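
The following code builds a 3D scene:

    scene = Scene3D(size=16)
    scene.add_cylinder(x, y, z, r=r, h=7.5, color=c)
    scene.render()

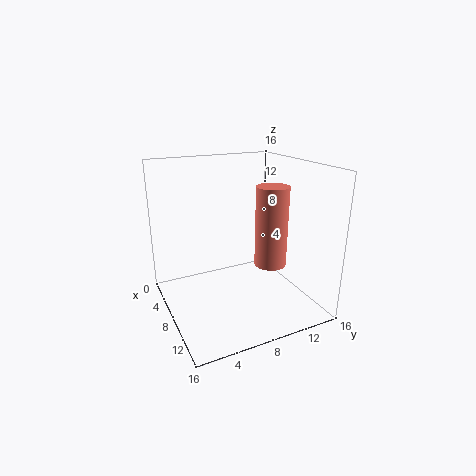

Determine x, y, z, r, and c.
x = 14; y = 8.5; z = 7.5; r = 1.5; c = 'salmon'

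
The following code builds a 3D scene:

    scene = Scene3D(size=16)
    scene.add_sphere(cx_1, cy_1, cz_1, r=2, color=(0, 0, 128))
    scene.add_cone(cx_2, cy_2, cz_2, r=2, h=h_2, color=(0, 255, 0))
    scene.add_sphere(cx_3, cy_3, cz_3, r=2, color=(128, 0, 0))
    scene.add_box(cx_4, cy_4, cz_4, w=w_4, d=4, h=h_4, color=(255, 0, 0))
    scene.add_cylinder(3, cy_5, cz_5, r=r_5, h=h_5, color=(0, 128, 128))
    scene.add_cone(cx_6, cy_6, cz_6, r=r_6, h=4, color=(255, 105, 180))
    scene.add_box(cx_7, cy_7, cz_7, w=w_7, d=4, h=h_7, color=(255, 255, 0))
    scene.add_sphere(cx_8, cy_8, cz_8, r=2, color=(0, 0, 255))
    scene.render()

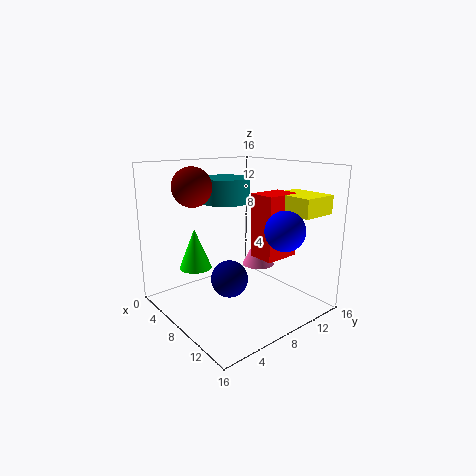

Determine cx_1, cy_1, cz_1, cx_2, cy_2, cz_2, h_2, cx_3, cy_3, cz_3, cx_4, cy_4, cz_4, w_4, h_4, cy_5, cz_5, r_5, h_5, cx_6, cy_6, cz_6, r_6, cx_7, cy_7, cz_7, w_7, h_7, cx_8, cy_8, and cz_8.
cx_1 = 9, cy_1 = 6, cz_1 = 4, cx_2 = 2, cy_2 = 6, cz_2 = 3, h_2 = 5, cx_3 = 7, cy_3 = 3, cz_3 = 14, cx_4 = 9, cy_4 = 9, cz_4 = 6, w_4 = 3, h_4 = 7, cy_5 = 10, cz_5 = 11, r_5 = 3, h_5 = 3, cx_6 = 6, cy_6 = 13, cz_6 = 3, r_6 = 2, cx_7 = 10, cy_7 = 11, cz_7 = 11, w_7 = 5, h_7 = 2, cx_8 = 14, cy_8 = 9, cz_8 = 10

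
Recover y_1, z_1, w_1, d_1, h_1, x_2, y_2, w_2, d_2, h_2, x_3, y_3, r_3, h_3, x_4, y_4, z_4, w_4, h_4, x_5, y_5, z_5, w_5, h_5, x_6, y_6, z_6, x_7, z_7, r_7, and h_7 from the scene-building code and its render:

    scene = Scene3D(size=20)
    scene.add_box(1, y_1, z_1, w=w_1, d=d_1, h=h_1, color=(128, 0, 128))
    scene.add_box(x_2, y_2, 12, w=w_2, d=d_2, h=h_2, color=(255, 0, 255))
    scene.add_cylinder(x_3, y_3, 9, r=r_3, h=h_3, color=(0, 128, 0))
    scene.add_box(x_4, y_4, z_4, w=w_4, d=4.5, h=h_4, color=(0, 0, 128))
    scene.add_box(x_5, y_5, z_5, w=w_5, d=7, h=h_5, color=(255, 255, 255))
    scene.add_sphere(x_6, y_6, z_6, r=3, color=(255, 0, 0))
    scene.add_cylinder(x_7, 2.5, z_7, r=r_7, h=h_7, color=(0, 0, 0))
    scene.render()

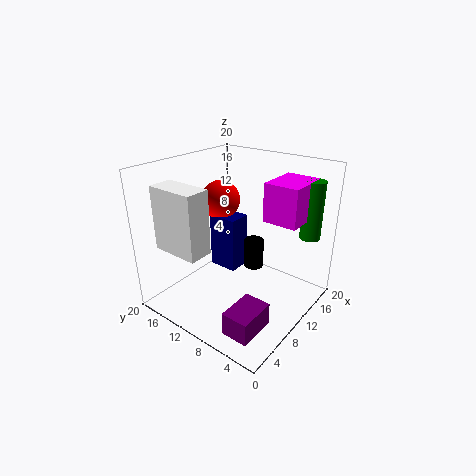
y_1 = 2
z_1 = 2
w_1 = 5
d_1 = 3.5
h_1 = 3
x_2 = 13
y_2 = 3
w_2 = 6.5
d_2 = 5
h_2 = 5.5
x_3 = 18
y_3 = 3
r_3 = 1.5
h_3 = 8.5
x_4 = 12
y_4 = 12.5
z_4 = 2.5
w_4 = 3.5
h_4 = 8.5
x_5 = 3
y_5 = 12
z_5 = 8.5
w_5 = 3.5
h_5 = 9
x_6 = 14
y_6 = 16.5
z_6 = 13
x_7 = 3
z_7 = 12
r_7 = 1
h_7 = 3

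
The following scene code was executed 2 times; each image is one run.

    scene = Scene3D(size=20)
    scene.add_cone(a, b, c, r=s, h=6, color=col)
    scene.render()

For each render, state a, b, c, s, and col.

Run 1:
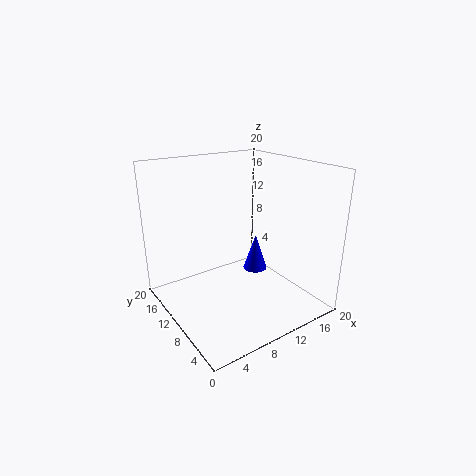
a = 17, b = 15, c = 1, s = 2, col = 'blue'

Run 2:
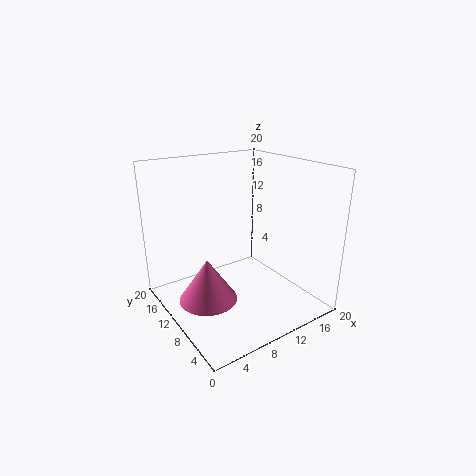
a = 5, b = 10, c = 2, s = 4, col = 'hotpink'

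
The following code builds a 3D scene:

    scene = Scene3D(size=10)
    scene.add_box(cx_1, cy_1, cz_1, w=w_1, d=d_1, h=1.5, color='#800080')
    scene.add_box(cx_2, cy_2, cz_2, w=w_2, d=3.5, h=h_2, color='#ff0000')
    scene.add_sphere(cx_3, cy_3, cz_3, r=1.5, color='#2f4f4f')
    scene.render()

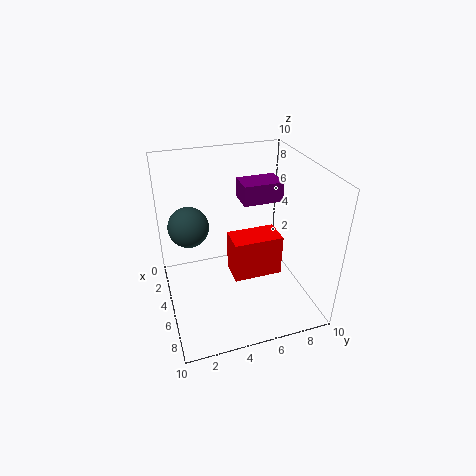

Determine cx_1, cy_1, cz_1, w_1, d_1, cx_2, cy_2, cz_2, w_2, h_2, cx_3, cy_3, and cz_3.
cx_1 = 1.5; cy_1 = 6; cz_1 = 6.5; w_1 = 2; d_1 = 3; cx_2 = 4; cy_2 = 4.5; cz_2 = 2; w_2 = 2; h_2 = 3; cx_3 = 2.5; cy_3 = 2; cz_3 = 5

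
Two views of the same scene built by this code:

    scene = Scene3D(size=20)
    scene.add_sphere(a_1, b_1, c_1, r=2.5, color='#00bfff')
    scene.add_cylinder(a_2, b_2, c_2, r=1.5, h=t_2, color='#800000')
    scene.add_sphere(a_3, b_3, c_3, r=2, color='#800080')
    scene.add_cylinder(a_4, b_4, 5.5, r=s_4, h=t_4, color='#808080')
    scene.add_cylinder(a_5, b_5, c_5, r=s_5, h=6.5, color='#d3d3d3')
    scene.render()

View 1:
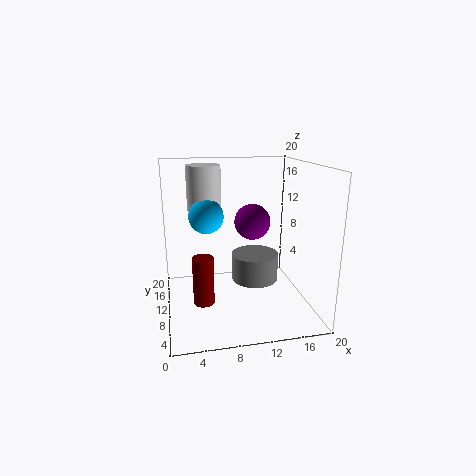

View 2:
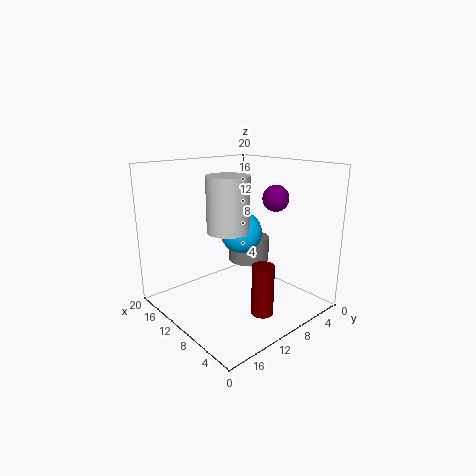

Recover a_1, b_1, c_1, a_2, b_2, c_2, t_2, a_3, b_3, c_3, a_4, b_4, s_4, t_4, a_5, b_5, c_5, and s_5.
a_1 = 6
b_1 = 13
c_1 = 12.5
a_2 = 5
b_2 = 10
c_2 = 0.5
t_2 = 7
a_3 = 10
b_3 = 2.5
c_3 = 14.5
a_4 = 11.5
b_4 = 6.5
s_4 = 3
t_4 = 3.5
a_5 = 6
b_5 = 15
c_5 = 13
s_5 = 2.5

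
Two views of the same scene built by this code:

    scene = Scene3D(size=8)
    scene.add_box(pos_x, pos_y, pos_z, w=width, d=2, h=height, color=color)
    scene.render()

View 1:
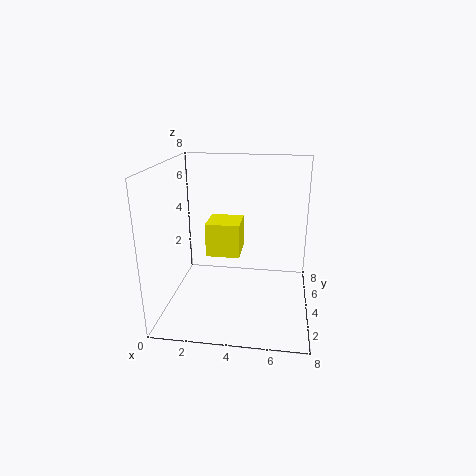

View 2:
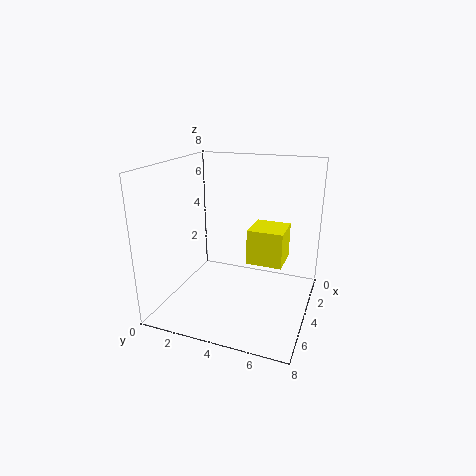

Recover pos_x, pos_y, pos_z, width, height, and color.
pos_x = 2
pos_y = 4.5
pos_z = 2.5
width = 2
height = 2
color = 'yellow'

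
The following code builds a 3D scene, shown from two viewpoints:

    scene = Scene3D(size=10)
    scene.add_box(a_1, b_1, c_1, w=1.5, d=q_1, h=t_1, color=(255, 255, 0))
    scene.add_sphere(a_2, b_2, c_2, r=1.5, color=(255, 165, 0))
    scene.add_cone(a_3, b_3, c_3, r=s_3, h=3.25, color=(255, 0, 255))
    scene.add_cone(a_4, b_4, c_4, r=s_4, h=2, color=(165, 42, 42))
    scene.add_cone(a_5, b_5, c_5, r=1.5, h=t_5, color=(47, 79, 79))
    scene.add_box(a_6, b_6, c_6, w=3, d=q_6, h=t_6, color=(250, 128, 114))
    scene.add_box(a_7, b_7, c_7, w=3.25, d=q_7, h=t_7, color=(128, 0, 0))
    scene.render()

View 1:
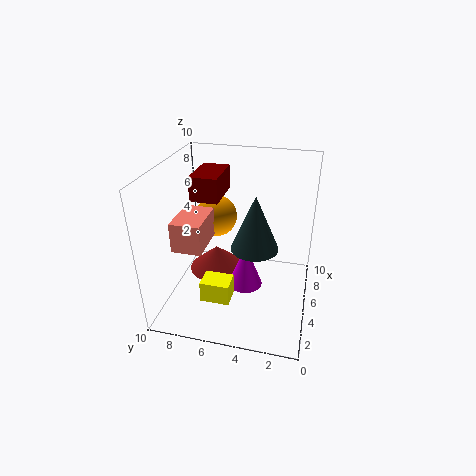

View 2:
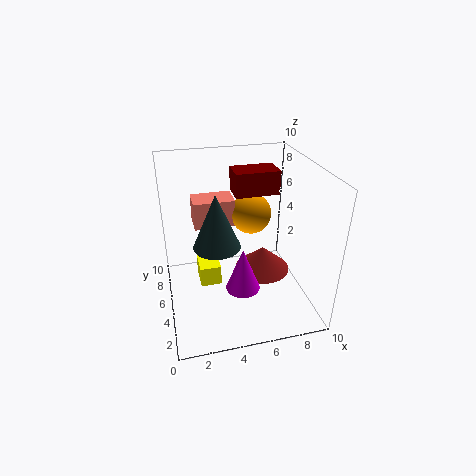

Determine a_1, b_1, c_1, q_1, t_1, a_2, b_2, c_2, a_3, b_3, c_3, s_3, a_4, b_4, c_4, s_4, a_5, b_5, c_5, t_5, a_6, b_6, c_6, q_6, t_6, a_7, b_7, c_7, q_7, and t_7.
a_1 = 2.25
b_1 = 5
c_1 = 1.25
q_1 = 2
t_1 = 1.5
a_2 = 6.5
b_2 = 7
c_2 = 5.75
a_3 = 5.25
b_3 = 4.5
c_3 = 1
s_3 = 1.25
a_4 = 7.75
b_4 = 7.5
c_4 = 0.25
s_4 = 2.25
a_5 = 3.25
b_5 = 3.5
c_5 = 5.5
t_5 = 3.5
a_6 = 2.25
b_6 = 6.75
c_6 = 5
q_6 = 2
t_6 = 2
a_7 = 5.25
b_7 = 6.5
c_7 = 7.25
q_7 = 2
t_7 = 1.75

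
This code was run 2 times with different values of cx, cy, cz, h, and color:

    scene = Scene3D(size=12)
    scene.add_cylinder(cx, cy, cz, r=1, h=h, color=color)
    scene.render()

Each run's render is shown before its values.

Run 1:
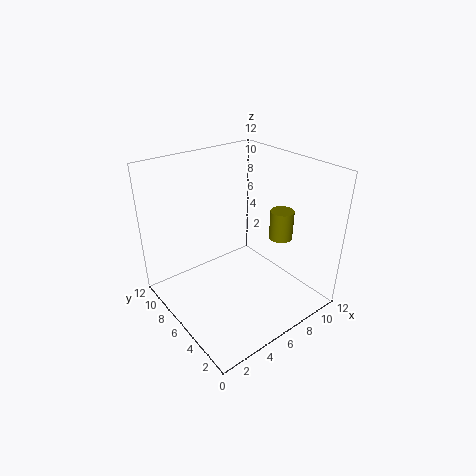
cx = 9.5
cy = 4.5
cz = 5.5
h = 2.5
color = 'olive'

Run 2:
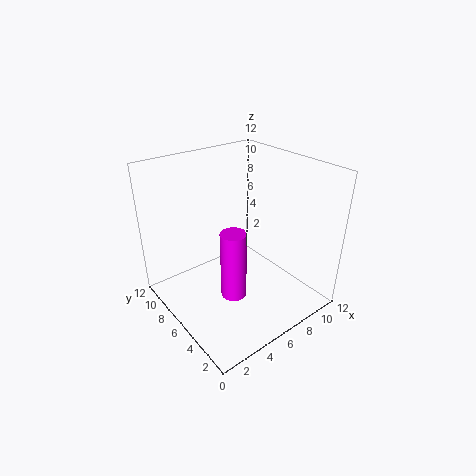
cx = 4
cy = 4
cz = 2.5
h = 5.5
color = 'magenta'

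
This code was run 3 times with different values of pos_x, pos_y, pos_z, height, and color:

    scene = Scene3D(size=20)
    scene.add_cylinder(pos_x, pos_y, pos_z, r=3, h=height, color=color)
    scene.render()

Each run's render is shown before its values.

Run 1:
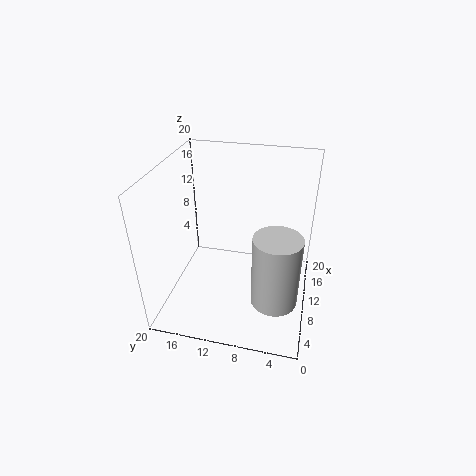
pos_x = 5; pos_y = 4; pos_z = 4.5; height = 9.5; color = 'lightgray'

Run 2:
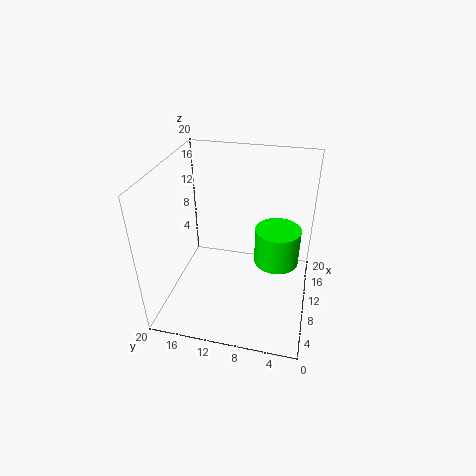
pos_x = 9.5; pos_y = 4.5; pos_z = 7.5; height = 5; color = 'lime'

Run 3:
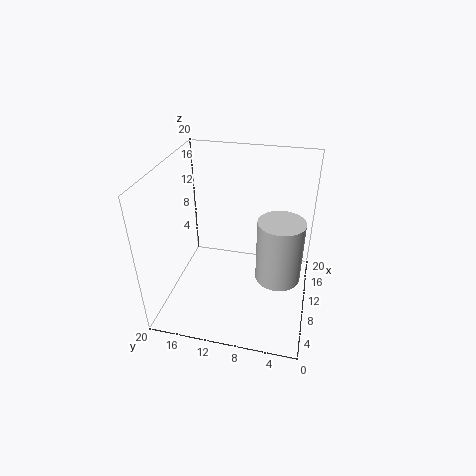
pos_x = 8; pos_y = 4; pos_z = 6; height = 8.5; color = 'lightgray'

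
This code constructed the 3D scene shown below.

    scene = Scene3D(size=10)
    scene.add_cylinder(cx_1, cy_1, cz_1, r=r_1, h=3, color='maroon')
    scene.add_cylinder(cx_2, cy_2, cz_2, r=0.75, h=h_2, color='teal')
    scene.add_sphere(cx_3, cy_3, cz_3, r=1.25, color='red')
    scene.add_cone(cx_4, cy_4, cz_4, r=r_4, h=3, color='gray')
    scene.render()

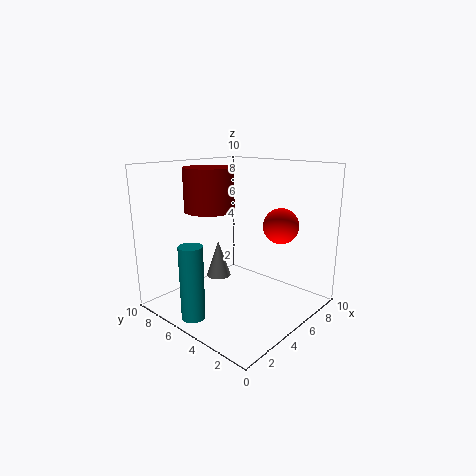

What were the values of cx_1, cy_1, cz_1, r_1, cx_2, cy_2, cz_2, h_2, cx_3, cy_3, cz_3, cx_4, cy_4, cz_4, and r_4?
cx_1 = 4.25, cy_1 = 7, cz_1 = 6.75, r_1 = 1.75, cx_2 = 0.75, cy_2 = 5, cz_2 = 0.75, h_2 = 4.75, cx_3 = 7.25, cy_3 = 3, cz_3 = 5.75, cx_4 = 6.75, cy_4 = 8.75, cz_4 = 0.5, r_4 = 1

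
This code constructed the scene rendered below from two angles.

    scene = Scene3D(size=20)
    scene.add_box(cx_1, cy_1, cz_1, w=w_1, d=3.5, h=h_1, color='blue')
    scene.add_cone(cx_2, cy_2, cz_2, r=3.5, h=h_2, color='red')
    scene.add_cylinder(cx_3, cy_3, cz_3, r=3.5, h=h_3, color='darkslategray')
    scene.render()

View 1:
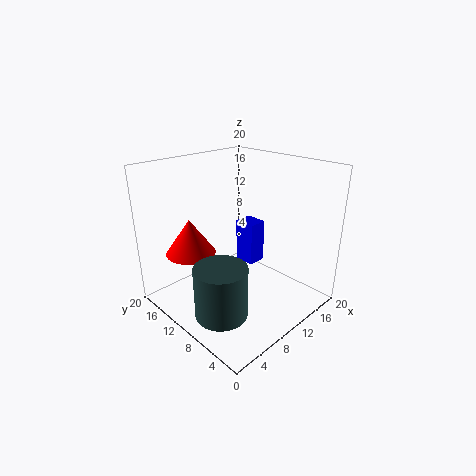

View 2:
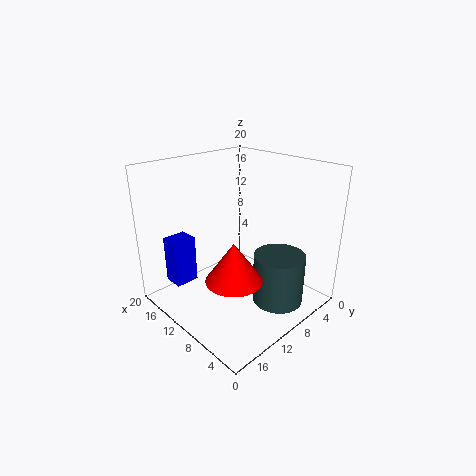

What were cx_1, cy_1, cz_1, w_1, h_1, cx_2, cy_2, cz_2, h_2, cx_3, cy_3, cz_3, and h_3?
cx_1 = 16, cy_1 = 13, cz_1 = 2, w_1 = 3, h_1 = 7, cx_2 = 5.5, cy_2 = 15, cz_2 = 7.5, h_2 = 5, cx_3 = 4.5, cy_3 = 7.5, cz_3 = 1.5, h_3 = 7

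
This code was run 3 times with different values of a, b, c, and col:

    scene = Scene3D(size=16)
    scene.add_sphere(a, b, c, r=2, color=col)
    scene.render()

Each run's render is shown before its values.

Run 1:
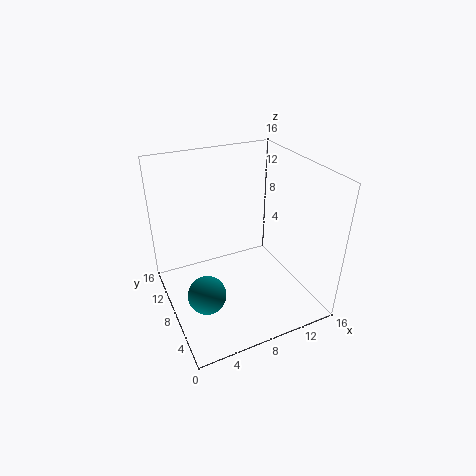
a = 3
b = 5
c = 4
col = 'teal'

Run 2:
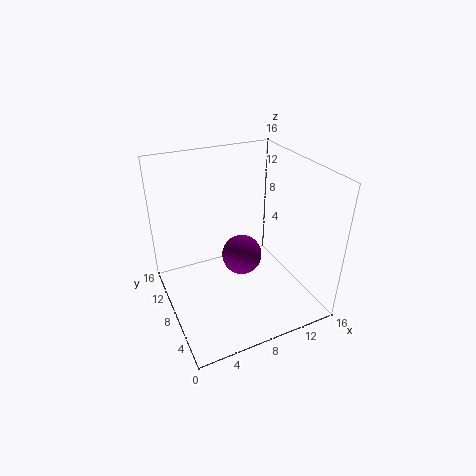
a = 7
b = 5
c = 8
col = 'purple'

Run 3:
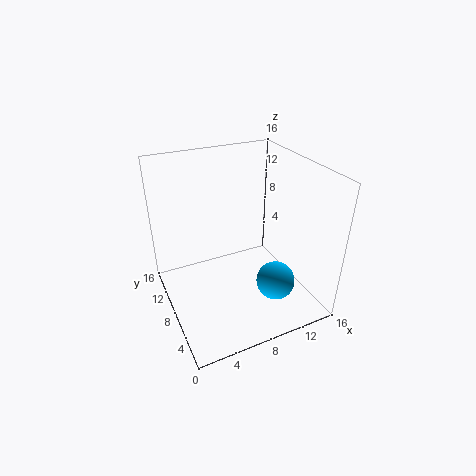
a = 10
b = 3
c = 5
col = 'deepskyblue'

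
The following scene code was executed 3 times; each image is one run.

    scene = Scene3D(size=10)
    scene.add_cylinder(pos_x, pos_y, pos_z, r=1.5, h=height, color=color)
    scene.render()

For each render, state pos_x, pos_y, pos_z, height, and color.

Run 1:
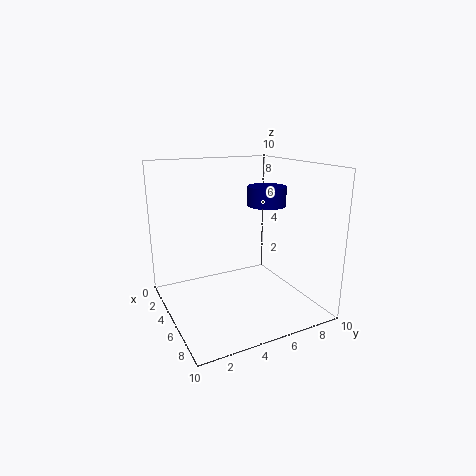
pos_x = 3
pos_y = 8.5
pos_z = 6.5
height = 1.5
color = 'navy'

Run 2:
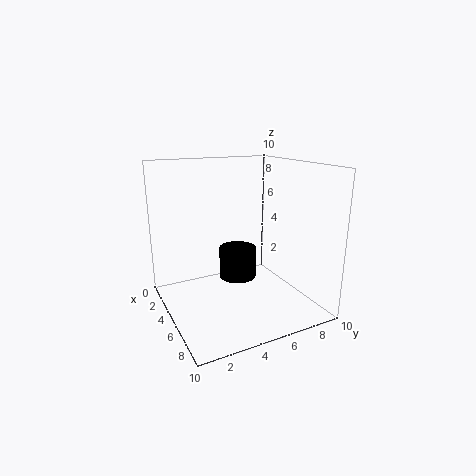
pos_x = 2
pos_y = 6.5
pos_z = 0.5
height = 2.5
color = 'black'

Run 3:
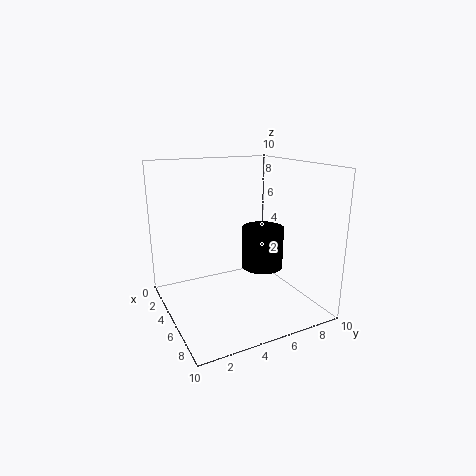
pos_x = 5
pos_y = 7
pos_z = 2.5
height = 3
color = 'black'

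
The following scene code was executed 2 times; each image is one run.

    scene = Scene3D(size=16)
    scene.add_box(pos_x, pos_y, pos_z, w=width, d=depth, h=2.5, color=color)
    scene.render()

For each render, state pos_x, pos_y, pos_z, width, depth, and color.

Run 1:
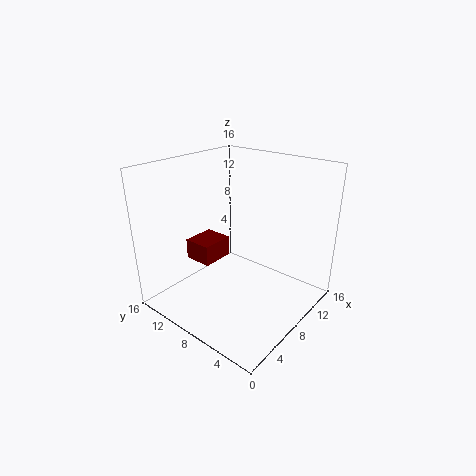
pos_x = 6.75; pos_y = 11.75; pos_z = 3.5; width = 4; depth = 3.5; color = 'maroon'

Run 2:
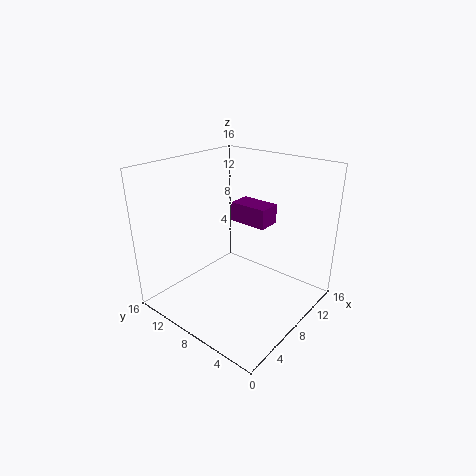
pos_x = 12.75; pos_y = 8; pos_z = 7.25; width = 3; depth = 5; color = 'purple'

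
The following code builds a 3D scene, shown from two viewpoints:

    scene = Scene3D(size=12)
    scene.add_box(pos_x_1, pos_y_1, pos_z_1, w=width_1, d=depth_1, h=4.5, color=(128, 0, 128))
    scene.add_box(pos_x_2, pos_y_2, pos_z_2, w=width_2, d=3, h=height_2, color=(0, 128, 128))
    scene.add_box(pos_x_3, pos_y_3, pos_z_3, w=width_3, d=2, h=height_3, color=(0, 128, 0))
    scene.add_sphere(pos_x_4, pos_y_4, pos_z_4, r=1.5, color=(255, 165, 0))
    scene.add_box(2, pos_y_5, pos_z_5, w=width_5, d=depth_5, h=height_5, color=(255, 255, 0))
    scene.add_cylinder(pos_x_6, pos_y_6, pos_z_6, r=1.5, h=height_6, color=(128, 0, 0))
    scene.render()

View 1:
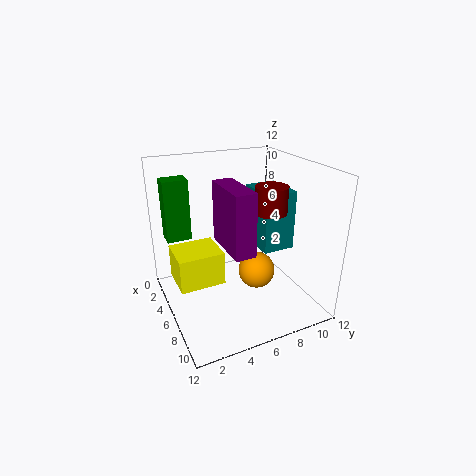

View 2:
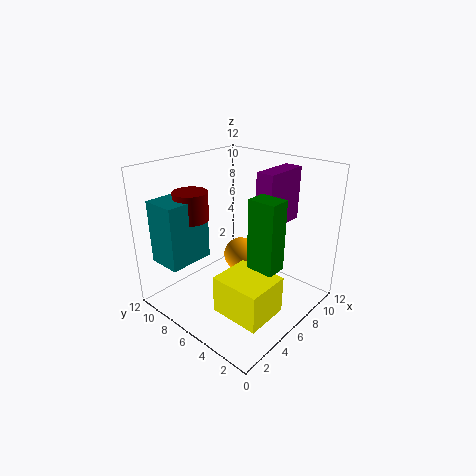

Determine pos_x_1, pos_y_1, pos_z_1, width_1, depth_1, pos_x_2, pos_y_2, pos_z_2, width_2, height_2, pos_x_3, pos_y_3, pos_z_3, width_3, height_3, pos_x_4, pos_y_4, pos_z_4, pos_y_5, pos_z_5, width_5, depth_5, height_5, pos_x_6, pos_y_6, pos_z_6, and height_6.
pos_x_1 = 7, pos_y_1 = 3.5, pos_z_1 = 7, width_1 = 4, depth_1 = 1.5, pos_x_2 = 1.5, pos_y_2 = 9, pos_z_2 = 3.5, width_2 = 4, height_2 = 5.5, pos_x_3 = 3, pos_y_3 = 0.5, pos_z_3 = 6, width_3 = 1.5, height_3 = 5, pos_x_4 = 7.5, pos_y_4 = 7, pos_z_4 = 3.5, pos_y_5 = 1, pos_z_5 = 1.5, width_5 = 3.5, depth_5 = 4, height_5 = 3, pos_x_6 = 4.5, pos_y_6 = 10, pos_z_6 = 7, height_6 = 2.5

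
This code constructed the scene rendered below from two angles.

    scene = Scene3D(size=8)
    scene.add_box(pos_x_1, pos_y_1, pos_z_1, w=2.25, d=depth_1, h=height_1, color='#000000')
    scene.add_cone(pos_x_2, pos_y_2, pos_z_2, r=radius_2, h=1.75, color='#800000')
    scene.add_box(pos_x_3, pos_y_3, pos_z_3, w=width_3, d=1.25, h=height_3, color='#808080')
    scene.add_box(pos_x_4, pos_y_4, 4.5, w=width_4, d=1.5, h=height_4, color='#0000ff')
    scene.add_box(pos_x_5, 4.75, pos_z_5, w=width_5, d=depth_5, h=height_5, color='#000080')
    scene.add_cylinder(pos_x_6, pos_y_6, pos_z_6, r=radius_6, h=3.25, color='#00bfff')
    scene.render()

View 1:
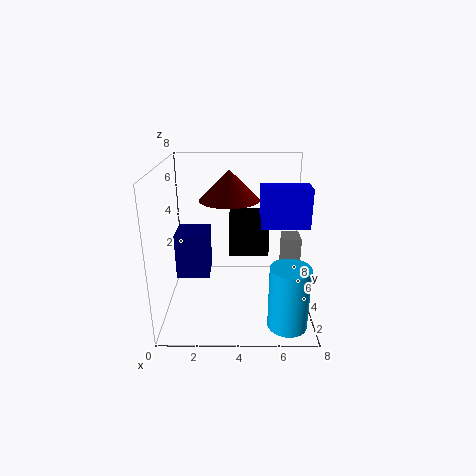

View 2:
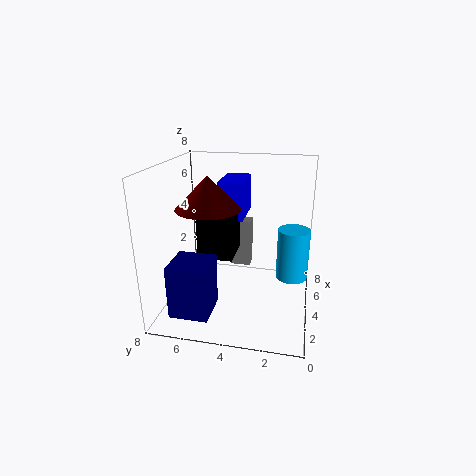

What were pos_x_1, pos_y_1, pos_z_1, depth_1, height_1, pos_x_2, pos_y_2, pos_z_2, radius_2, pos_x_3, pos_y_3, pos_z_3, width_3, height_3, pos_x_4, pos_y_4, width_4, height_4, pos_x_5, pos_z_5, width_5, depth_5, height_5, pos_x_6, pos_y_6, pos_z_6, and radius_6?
pos_x_1 = 3.5
pos_y_1 = 4.25
pos_z_1 = 2.75
depth_1 = 2
height_1 = 2.25
pos_x_2 = 3.5
pos_y_2 = 5.5
pos_z_2 = 5.75
radius_2 = 1.75
pos_x_3 = 6.5
pos_y_3 = 3.75
pos_z_3 = 1
width_3 = 1
height_3 = 3
pos_x_4 = 5.25
pos_y_4 = 4
width_4 = 2.75
height_4 = 2.25
pos_x_5 = 0.25
pos_z_5 = 1
width_5 = 2
depth_5 = 2
height_5 = 2.75
pos_x_6 = 6.5
pos_y_6 = 1
pos_z_6 = 0.5
radius_6 = 1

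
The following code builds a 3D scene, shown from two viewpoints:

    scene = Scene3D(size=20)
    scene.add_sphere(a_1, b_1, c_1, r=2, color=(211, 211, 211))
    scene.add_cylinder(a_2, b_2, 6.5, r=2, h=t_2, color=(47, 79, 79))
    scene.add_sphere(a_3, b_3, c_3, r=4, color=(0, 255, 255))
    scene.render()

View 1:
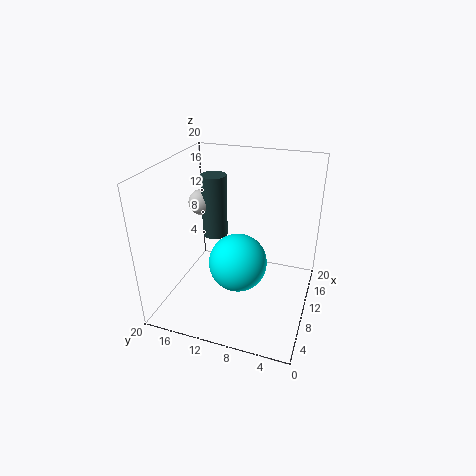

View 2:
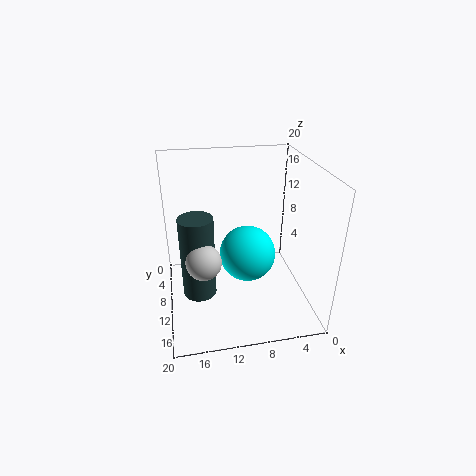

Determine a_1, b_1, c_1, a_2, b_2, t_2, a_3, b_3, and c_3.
a_1 = 15.5
b_1 = 18
c_1 = 12
a_2 = 16
b_2 = 16
t_2 = 10
a_3 = 8.5
b_3 = 9.5
c_3 = 7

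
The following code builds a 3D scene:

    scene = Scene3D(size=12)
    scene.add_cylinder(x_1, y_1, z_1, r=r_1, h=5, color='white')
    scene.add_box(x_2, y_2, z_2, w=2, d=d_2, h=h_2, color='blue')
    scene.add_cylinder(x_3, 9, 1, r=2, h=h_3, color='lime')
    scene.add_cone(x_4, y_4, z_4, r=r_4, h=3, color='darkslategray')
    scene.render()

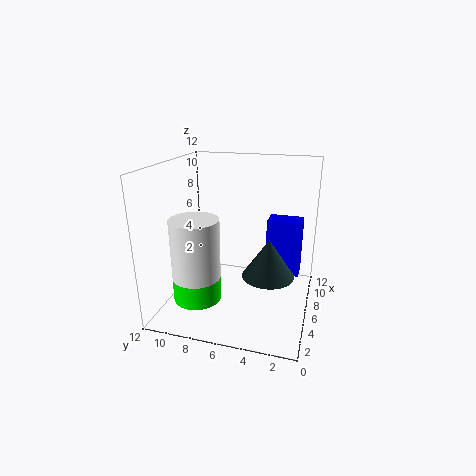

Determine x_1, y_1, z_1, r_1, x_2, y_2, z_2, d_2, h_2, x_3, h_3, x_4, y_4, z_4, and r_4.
x_1 = 4; y_1 = 9; z_1 = 3; r_1 = 2; x_2 = 8; y_2 = 1; z_2 = 2; d_2 = 3; h_2 = 5; x_3 = 4; h_3 = 2; x_4 = 4; y_4 = 3; z_4 = 4; r_4 = 2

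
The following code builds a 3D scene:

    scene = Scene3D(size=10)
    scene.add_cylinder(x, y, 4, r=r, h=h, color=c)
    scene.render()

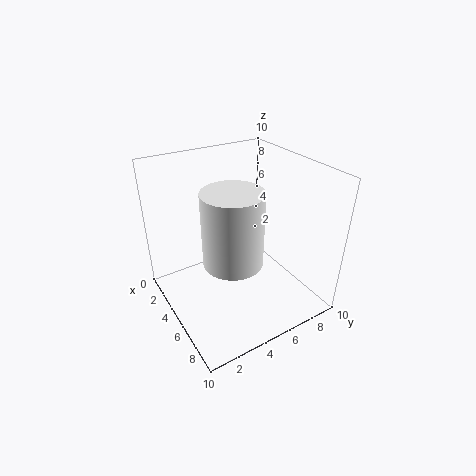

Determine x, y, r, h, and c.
x = 6; y = 4; r = 2; h = 5; c = 'white'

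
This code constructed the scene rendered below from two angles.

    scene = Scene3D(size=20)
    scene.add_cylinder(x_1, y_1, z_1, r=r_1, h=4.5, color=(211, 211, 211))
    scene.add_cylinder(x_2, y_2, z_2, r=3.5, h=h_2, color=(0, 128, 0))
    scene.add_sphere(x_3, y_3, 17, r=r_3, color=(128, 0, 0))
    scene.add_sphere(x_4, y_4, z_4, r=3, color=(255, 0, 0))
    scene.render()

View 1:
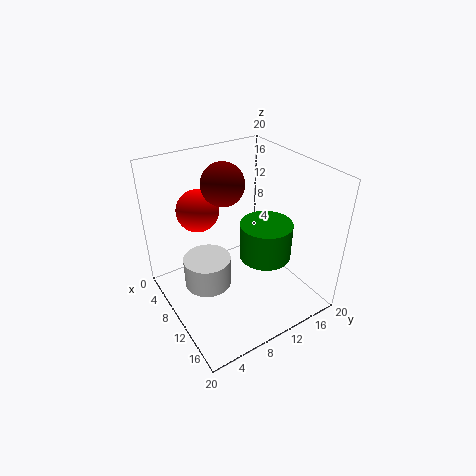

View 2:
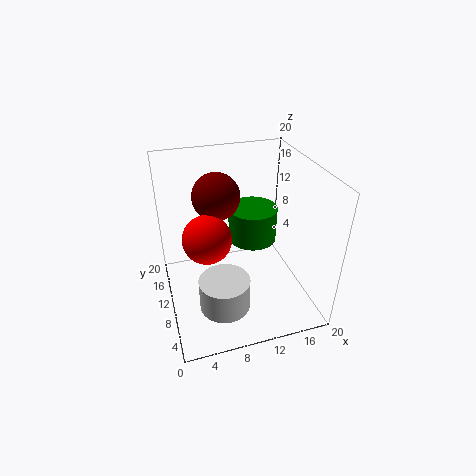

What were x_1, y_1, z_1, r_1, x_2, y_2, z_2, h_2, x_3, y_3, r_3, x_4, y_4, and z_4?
x_1 = 7; y_1 = 6.5; z_1 = 1.5; r_1 = 3.5; x_2 = 13; y_2 = 12.5; z_2 = 8; h_2 = 5; x_3 = 7; y_3 = 9.5; r_3 = 3; x_4 = 5; y_4 = 6.5; z_4 = 13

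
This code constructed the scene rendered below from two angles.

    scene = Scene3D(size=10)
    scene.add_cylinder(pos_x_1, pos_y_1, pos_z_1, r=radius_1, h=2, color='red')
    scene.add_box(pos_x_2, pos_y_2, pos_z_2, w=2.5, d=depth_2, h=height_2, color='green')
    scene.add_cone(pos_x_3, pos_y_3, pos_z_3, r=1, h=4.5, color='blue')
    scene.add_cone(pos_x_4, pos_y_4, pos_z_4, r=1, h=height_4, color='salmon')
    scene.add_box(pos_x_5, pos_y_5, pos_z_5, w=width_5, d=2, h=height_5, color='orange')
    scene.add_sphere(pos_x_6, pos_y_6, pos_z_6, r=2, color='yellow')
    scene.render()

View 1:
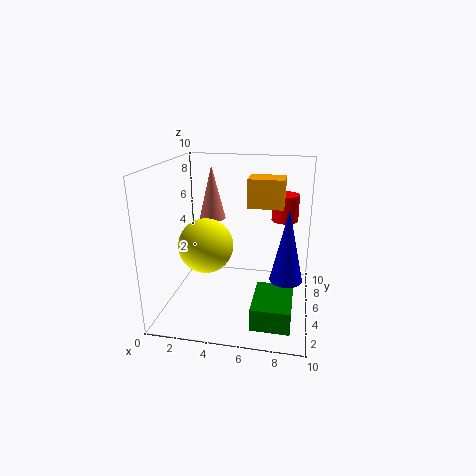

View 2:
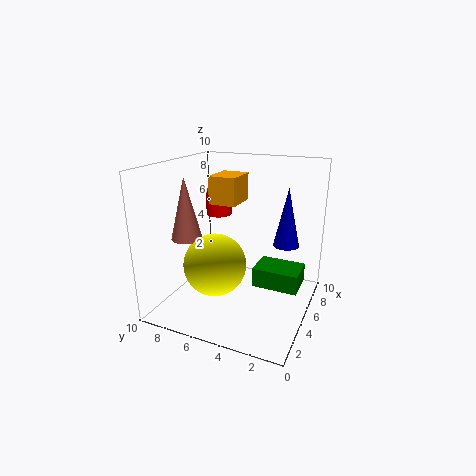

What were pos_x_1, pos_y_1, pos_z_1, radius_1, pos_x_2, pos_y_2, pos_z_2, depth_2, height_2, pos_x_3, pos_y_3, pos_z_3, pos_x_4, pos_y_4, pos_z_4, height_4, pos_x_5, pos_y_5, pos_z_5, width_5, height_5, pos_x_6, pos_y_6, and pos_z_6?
pos_x_1 = 8; pos_y_1 = 8; pos_z_1 = 5.5; radius_1 = 1; pos_x_2 = 6.5; pos_y_2 = 1; pos_z_2 = 0.5; depth_2 = 3.5; height_2 = 1.5; pos_x_3 = 8.5; pos_y_3 = 2.5; pos_z_3 = 3.5; pos_x_4 = 2.5; pos_y_4 = 7.5; pos_z_4 = 5.5; height_4 = 4; pos_x_5 = 5.5; pos_y_5 = 5.5; pos_z_5 = 7; width_5 = 2.5; height_5 = 2; pos_x_6 = 2.5; pos_y_6 = 5.5; pos_z_6 = 4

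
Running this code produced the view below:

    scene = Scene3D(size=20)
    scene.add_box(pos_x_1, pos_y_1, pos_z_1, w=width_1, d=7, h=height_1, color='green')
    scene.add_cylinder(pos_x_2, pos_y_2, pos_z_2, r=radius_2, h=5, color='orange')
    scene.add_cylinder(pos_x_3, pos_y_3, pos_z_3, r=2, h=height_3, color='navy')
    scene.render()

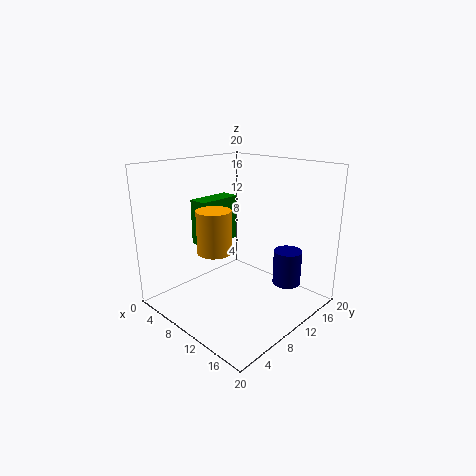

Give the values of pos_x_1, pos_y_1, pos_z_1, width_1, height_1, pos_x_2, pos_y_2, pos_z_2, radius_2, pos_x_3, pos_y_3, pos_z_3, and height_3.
pos_x_1 = 1
pos_y_1 = 9
pos_z_1 = 7
width_1 = 3
height_1 = 7
pos_x_2 = 13
pos_y_2 = 3
pos_z_2 = 11
radius_2 = 2
pos_x_3 = 15
pos_y_3 = 15
pos_z_3 = 3
height_3 = 5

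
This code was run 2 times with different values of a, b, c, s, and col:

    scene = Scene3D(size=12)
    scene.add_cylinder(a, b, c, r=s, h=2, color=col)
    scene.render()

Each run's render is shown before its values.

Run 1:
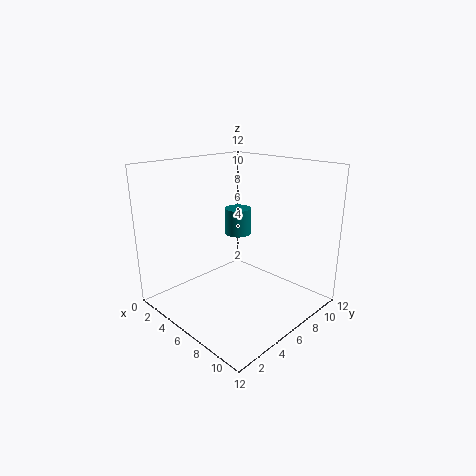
a = 7
b = 5
c = 7
s = 1
col = 'teal'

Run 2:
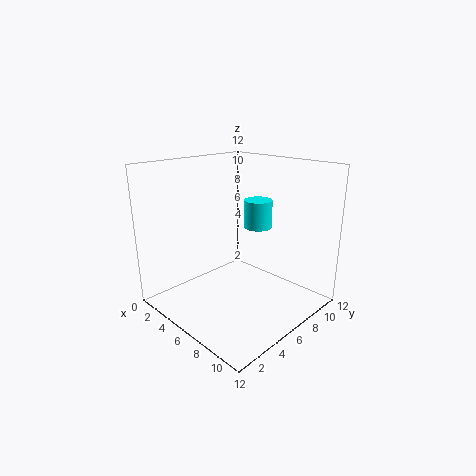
a = 9
b = 5
c = 8
s = 1
col = 'cyan'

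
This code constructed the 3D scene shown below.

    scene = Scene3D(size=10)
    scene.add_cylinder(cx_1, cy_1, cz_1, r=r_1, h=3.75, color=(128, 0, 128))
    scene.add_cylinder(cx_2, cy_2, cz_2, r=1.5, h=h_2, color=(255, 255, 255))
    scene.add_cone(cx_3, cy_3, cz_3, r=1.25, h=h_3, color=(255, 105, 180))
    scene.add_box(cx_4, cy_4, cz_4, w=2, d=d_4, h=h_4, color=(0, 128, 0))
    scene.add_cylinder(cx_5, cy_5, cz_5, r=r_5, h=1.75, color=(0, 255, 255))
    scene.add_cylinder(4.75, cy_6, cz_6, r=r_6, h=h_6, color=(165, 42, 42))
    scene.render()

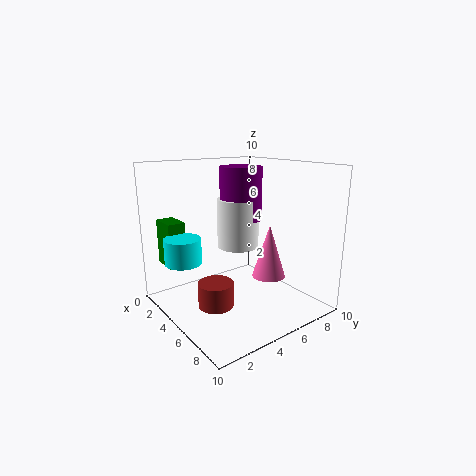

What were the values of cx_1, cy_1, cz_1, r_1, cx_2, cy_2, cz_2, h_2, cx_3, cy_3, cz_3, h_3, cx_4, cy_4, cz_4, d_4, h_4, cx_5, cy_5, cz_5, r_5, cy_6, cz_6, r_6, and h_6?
cx_1 = 4; cy_1 = 6; cz_1 = 6; r_1 = 1.5; cx_2 = 4; cy_2 = 5.75; cz_2 = 4; h_2 = 3.5; cx_3 = 5.25; cy_3 = 7.75; cz_3 = 1.5; h_3 = 4; cx_4 = 0.5; cy_4 = 1; cz_4 = 2.75; d_4 = 1.25; h_4 = 3.25; cx_5 = 3.5; cy_5 = 1.5; cz_5 = 3.5; r_5 = 1.25; cy_6 = 3.25; cz_6 = 0.25; r_6 = 1.25; h_6 = 1.75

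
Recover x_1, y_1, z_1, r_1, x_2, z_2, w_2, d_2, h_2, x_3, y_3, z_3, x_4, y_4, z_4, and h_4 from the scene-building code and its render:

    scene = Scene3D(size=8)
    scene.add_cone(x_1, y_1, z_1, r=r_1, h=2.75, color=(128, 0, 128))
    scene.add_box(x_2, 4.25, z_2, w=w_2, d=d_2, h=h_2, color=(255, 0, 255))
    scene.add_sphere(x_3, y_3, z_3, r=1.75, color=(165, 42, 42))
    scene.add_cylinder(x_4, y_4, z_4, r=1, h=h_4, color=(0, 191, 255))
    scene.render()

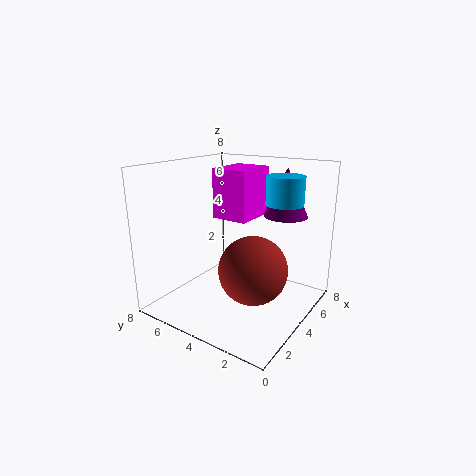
x_1 = 6.25
y_1 = 2.25
z_1 = 5
r_1 = 1.25
x_2 = 5
z_2 = 4.5
w_2 = 2.75
d_2 = 2.25
h_2 = 3
x_3 = 2.75
y_3 = 2.25
z_3 = 3
x_4 = 5
y_4 = 1.75
z_4 = 6
h_4 = 1.5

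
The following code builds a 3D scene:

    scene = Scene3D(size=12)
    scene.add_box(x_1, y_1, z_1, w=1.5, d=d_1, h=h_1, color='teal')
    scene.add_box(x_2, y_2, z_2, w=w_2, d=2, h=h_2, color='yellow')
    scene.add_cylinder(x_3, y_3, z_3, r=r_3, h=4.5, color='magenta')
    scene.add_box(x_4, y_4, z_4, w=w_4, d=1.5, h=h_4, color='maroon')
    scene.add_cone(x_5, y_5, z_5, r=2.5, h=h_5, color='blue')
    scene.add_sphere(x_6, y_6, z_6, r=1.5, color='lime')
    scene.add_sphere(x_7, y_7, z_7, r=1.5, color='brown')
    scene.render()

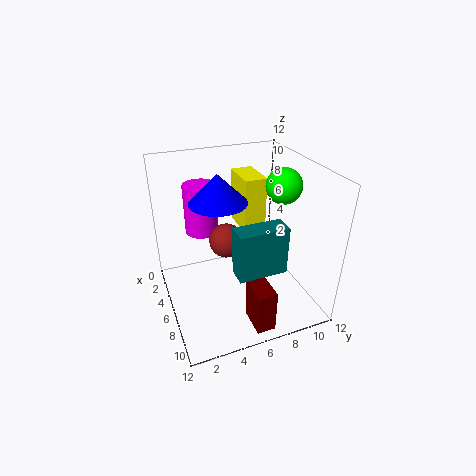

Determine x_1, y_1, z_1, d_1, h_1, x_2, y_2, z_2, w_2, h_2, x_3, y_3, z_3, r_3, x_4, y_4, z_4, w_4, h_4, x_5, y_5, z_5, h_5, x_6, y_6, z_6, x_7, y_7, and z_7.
x_1 = 10
y_1 = 4
z_1 = 6
d_1 = 3.5
h_1 = 3.5
x_2 = 0.5
y_2 = 7.5
z_2 = 5
w_2 = 3.5
h_2 = 5
x_3 = 2
y_3 = 4
z_3 = 5
r_3 = 1.5
x_4 = 9
y_4 = 5.5
z_4 = 0.5
w_4 = 2.5
h_4 = 3.5
x_5 = 4
y_5 = 5
z_5 = 8.5
h_5 = 2.5
x_6 = 6
y_6 = 10
z_6 = 10
x_7 = 4.5
y_7 = 5.5
z_7 = 5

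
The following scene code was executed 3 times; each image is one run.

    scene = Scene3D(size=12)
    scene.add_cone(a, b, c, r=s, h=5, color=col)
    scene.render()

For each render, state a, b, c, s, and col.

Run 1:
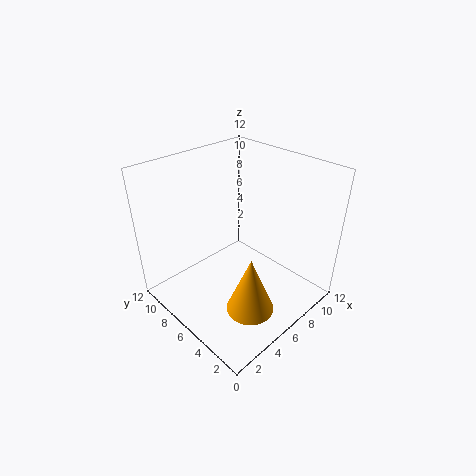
a = 5; b = 3.5; c = 0.5; s = 2; col = 'orange'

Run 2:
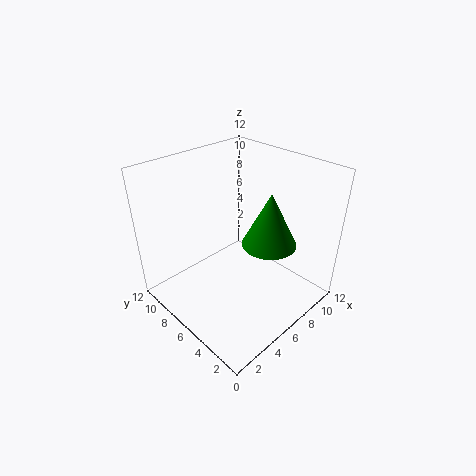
a = 9.5; b = 5.5; c = 4; s = 2.5; col = 'green'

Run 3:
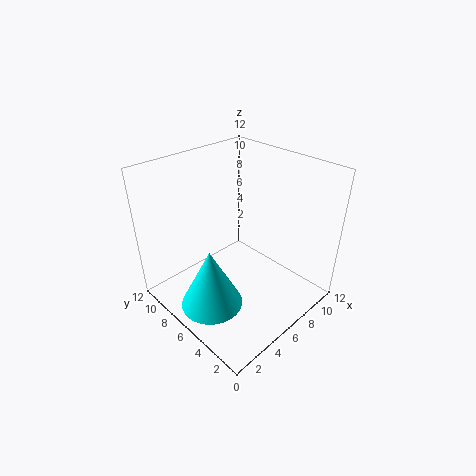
a = 2.5; b = 5.5; c = 1.5; s = 2.5; col = 'cyan'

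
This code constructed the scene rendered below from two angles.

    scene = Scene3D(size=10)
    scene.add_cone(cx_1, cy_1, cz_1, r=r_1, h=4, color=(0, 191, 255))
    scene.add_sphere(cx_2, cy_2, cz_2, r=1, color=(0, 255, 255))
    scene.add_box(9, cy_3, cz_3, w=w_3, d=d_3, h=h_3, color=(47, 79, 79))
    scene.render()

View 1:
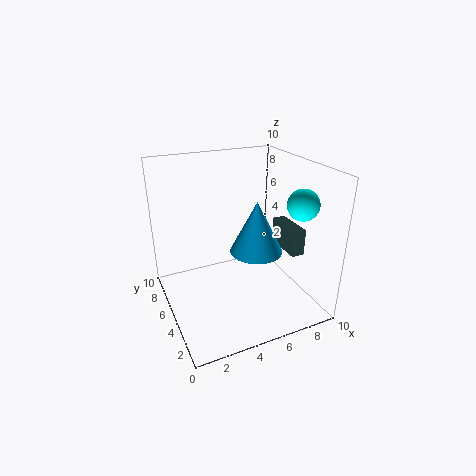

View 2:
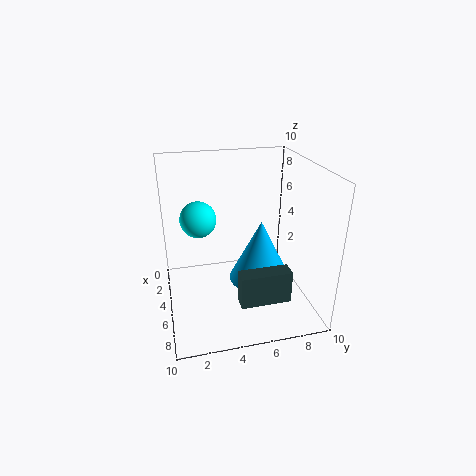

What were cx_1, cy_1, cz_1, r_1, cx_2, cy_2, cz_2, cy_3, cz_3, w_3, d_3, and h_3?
cx_1 = 7, cy_1 = 6, cz_1 = 3, r_1 = 2, cx_2 = 8, cy_2 = 2, cz_2 = 8, cy_3 = 4, cz_3 = 3, w_3 = 1, d_3 = 3, h_3 = 2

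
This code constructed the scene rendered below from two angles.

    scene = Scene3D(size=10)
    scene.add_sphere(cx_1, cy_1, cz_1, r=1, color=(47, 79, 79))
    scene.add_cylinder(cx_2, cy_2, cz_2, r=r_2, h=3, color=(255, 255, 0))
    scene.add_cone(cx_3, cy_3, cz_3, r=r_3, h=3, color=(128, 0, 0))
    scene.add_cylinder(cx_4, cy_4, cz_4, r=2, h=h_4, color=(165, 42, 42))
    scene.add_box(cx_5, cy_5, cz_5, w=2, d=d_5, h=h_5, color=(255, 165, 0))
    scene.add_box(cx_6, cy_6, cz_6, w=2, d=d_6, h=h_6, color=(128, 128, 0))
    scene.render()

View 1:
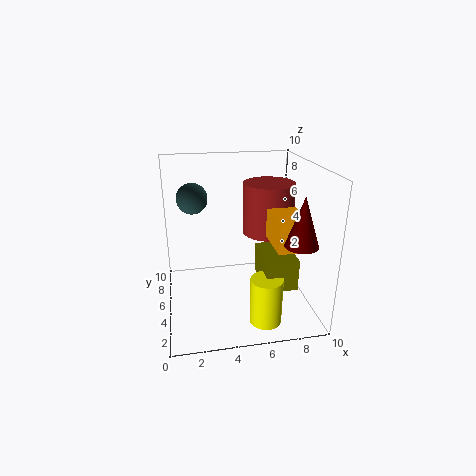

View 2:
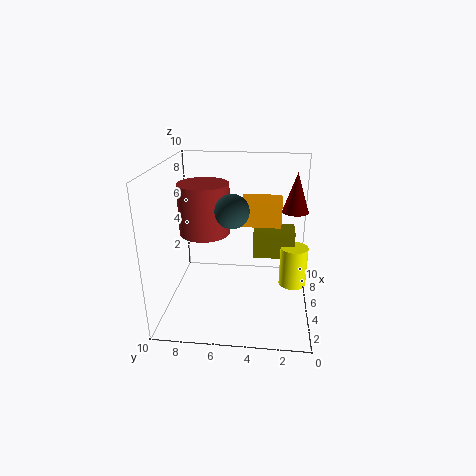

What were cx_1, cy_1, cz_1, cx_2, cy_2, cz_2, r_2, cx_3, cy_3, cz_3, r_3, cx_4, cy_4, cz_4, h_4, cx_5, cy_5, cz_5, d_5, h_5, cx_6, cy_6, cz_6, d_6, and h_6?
cx_1 = 2, cy_1 = 5, cz_1 = 8, cx_2 = 6, cy_2 = 1, cz_2 = 1, r_2 = 1, cx_3 = 8, cy_3 = 1, cz_3 = 6, r_3 = 1, cx_4 = 8, cy_4 = 8, cz_4 = 4, h_4 = 4, cx_5 = 7, cy_5 = 2, cz_5 = 5, d_5 = 3, h_5 = 2, cx_6 = 6, cy_6 = 1, cz_6 = 3, d_6 = 3, h_6 = 2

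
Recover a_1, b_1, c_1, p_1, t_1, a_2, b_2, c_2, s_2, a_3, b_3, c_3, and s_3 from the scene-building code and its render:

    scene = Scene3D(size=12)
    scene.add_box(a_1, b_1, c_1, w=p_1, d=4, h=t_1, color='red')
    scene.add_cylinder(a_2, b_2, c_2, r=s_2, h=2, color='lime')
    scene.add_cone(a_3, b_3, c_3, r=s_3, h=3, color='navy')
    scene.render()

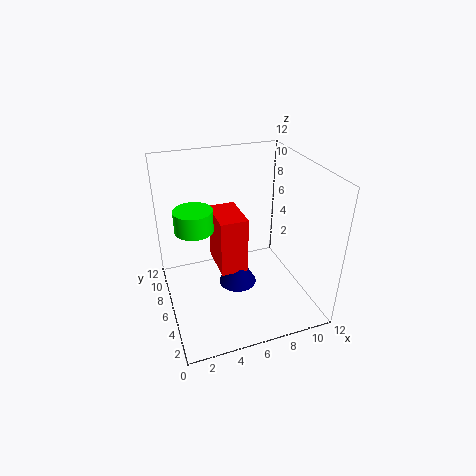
a_1 = 4.75
b_1 = 6.75
c_1 = 1.75
p_1 = 2.5
t_1 = 5.25
a_2 = 3
b_2 = 9.25
c_2 = 5.5
s_2 = 1.75
a_3 = 6.5
b_3 = 7.5
c_3 = 0.25
s_3 = 1.75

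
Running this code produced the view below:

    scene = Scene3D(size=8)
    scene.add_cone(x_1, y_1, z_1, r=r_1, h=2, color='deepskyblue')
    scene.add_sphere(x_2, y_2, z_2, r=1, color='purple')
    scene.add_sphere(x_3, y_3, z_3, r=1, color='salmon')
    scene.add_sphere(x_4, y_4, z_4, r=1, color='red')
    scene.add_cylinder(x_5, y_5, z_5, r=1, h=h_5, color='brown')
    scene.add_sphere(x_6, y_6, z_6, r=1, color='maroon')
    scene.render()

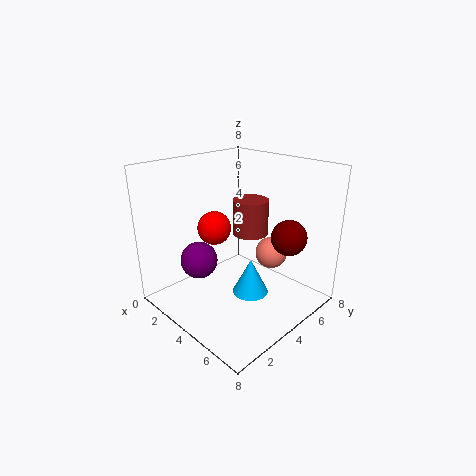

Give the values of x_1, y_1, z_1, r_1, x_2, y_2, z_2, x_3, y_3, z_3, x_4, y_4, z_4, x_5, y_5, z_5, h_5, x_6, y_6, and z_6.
x_1 = 5
y_1 = 4
z_1 = 1
r_1 = 1
x_2 = 3
y_2 = 2
z_2 = 3
x_3 = 4
y_3 = 7
z_3 = 2
x_4 = 2
y_4 = 4
z_4 = 4
x_5 = 4
y_5 = 5
z_5 = 4
h_5 = 2
x_6 = 6
y_6 = 6
z_6 = 4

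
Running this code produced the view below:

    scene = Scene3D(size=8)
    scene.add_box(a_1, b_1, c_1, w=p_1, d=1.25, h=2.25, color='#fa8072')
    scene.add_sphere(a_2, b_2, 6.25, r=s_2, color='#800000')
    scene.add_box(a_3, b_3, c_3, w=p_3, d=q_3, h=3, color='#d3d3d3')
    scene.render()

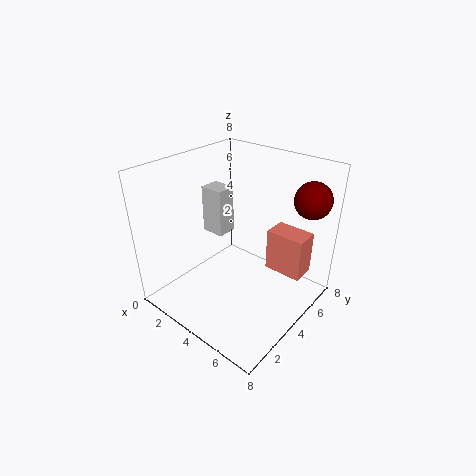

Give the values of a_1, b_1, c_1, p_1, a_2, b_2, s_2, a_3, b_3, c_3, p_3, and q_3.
a_1 = 5.75, b_1 = 4.25, c_1 = 2.75, p_1 = 2, a_2 = 7, b_2 = 6.5, s_2 = 1, a_3 = 0.25, b_3 = 5, c_3 = 2.75, p_3 = 1.5, q_3 = 1.25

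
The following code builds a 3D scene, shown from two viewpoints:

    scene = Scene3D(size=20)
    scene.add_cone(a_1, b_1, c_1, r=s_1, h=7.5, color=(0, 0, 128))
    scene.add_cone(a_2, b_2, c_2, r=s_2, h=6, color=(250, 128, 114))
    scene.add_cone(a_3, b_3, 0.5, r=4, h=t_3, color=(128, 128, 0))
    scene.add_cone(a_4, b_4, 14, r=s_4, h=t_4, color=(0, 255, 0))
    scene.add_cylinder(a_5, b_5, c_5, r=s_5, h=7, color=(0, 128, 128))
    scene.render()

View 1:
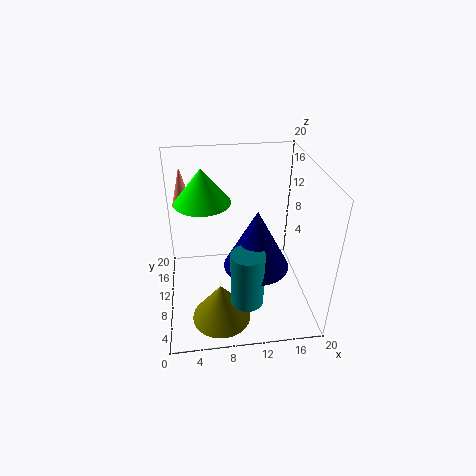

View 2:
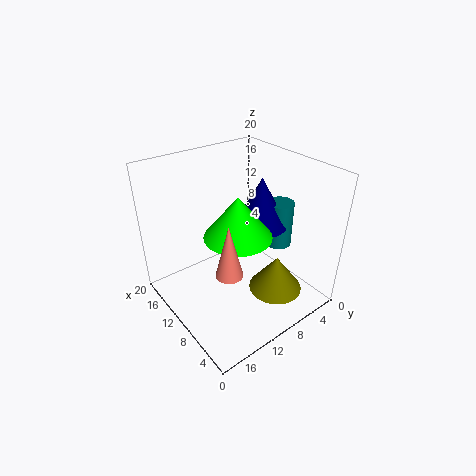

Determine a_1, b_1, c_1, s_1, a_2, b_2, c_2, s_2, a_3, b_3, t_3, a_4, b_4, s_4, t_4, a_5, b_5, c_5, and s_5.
a_1 = 11.5, b_1 = 4.5, c_1 = 9.5, s_1 = 4, a_2 = 2.5, b_2 = 17, c_2 = 12, s_2 = 1.5, a_3 = 7, b_3 = 5, t_3 = 5.5, a_4 = 5.5, b_4 = 13.5, s_4 = 4, t_4 = 5, a_5 = 10, b_5 = 2, c_5 = 6, s_5 = 2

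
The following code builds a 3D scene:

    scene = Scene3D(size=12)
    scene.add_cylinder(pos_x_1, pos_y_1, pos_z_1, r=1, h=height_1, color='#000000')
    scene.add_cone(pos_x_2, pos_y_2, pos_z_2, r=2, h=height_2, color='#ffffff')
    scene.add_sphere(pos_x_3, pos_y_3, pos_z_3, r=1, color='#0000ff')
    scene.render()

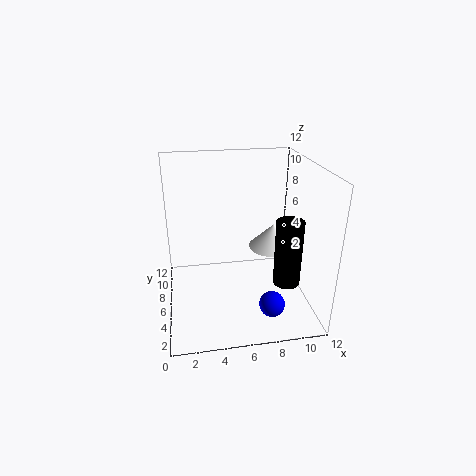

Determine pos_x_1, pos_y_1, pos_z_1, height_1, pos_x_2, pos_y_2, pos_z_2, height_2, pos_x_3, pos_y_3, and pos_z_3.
pos_x_1 = 9, pos_y_1 = 2, pos_z_1 = 4, height_1 = 5, pos_x_2 = 9, pos_y_2 = 6, pos_z_2 = 5, height_2 = 2, pos_x_3 = 8, pos_y_3 = 2, pos_z_3 = 2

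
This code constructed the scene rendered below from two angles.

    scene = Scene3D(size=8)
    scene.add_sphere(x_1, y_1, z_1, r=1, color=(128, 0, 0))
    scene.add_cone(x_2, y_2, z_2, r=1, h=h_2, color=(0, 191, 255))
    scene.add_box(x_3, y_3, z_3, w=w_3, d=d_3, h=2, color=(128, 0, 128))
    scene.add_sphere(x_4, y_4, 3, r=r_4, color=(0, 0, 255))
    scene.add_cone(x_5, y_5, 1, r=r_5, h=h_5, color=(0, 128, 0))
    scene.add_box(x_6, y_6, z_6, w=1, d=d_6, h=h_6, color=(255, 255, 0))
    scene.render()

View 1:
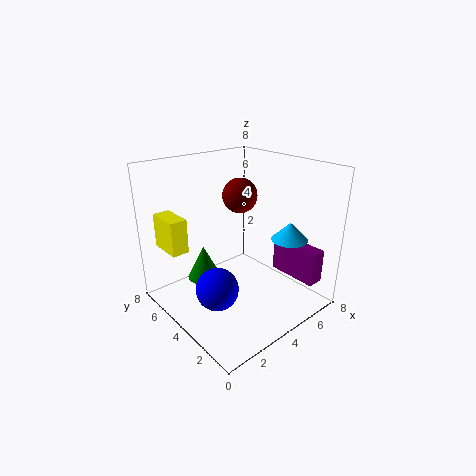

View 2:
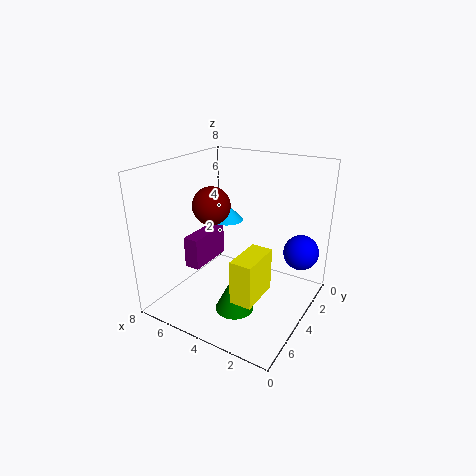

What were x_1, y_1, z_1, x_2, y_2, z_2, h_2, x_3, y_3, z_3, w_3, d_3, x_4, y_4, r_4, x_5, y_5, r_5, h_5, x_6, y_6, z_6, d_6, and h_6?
x_1 = 5, y_1 = 5, z_1 = 6, x_2 = 6, y_2 = 2, z_2 = 4, h_2 = 1, x_3 = 7, y_3 = 1, z_3 = 1, w_3 = 1, d_3 = 3, x_4 = 1, y_4 = 2, r_4 = 1, x_5 = 3, y_5 = 6, r_5 = 1, h_5 = 2, x_6 = 1, y_6 = 6, z_6 = 3, d_6 = 2, h_6 = 2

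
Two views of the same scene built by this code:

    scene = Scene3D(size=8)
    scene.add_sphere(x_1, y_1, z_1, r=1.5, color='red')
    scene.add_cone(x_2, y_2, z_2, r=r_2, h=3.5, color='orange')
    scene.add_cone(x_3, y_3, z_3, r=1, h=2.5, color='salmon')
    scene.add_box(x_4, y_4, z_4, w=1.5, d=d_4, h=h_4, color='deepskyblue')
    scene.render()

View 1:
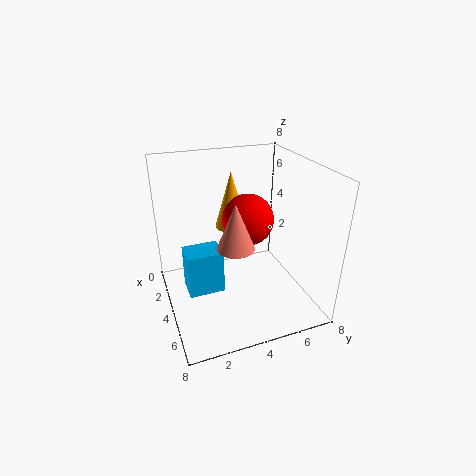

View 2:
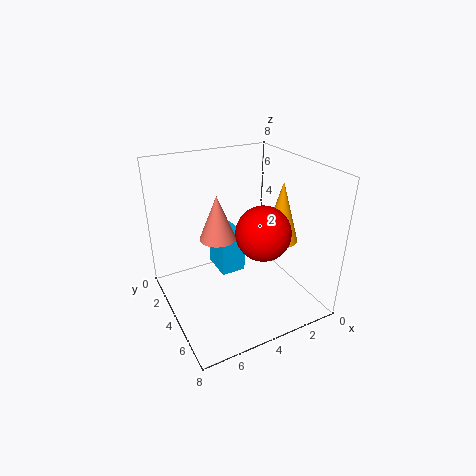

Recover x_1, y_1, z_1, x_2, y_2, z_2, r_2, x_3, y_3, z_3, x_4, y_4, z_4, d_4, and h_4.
x_1 = 3
y_1 = 5
z_1 = 4.5
x_2 = 1.5
y_2 = 4.5
z_2 = 3.5
r_2 = 1
x_3 = 5
y_3 = 3.5
z_3 = 4
x_4 = 3
y_4 = 1
z_4 = 1
d_4 = 2
h_4 = 2.5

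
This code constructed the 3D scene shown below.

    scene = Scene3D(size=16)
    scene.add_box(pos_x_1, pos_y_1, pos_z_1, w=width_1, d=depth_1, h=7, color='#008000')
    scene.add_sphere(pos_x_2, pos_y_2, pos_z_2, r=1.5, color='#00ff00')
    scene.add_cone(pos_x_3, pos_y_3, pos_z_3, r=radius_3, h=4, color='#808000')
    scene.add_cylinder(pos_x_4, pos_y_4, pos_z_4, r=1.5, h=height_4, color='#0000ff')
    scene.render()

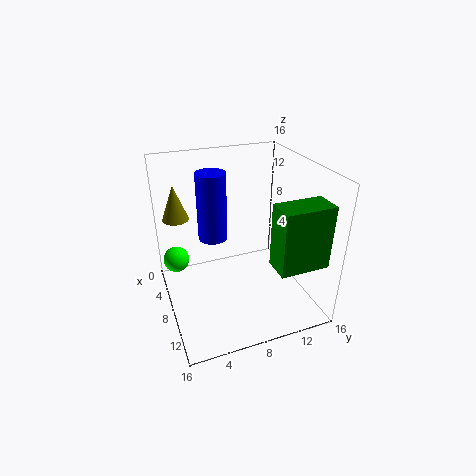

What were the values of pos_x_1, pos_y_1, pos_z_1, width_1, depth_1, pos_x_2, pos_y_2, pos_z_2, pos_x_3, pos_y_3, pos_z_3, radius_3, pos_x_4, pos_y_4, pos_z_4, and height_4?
pos_x_1 = 11
pos_y_1 = 10.5
pos_z_1 = 6
width_1 = 3
depth_1 = 5.5
pos_x_2 = 4.5
pos_y_2 = 1.5
pos_z_2 = 4.5
pos_x_3 = 4
pos_y_3 = 2
pos_z_3 = 9.5
radius_3 = 1.5
pos_x_4 = 8.5
pos_y_4 = 5
pos_z_4 = 9
height_4 = 7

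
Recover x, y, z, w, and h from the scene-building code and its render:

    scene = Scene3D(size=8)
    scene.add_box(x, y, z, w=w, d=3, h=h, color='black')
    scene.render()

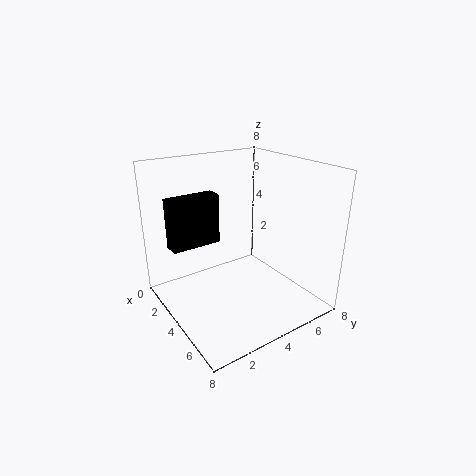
x = 1; y = 1; z = 3; w = 1; h = 3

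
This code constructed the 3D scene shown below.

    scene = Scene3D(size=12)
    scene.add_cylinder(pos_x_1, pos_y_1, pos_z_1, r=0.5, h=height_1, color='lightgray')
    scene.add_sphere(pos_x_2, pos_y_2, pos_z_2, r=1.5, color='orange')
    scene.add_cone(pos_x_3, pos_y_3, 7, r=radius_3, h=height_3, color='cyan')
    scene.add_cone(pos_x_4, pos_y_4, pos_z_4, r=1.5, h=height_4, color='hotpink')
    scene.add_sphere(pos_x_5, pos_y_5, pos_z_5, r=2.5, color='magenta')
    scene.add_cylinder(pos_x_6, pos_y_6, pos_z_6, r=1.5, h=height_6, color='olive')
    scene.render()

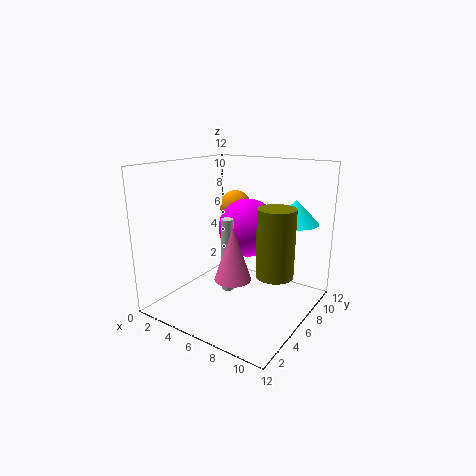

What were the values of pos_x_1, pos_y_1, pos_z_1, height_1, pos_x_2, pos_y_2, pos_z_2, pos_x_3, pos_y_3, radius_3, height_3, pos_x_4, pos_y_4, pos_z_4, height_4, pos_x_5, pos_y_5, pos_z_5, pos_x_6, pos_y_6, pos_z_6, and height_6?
pos_x_1 = 6
pos_y_1 = 4.5
pos_z_1 = 2
height_1 = 6
pos_x_2 = 3
pos_y_2 = 10
pos_z_2 = 7.5
pos_x_3 = 9.5
pos_y_3 = 9.5
radius_3 = 2
height_3 = 2
pos_x_4 = 6.5
pos_y_4 = 4.5
pos_z_4 = 3
height_4 = 4.5
pos_x_5 = 6
pos_y_5 = 7.5
pos_z_5 = 6.5
pos_x_6 = 9.5
pos_y_6 = 6
pos_z_6 = 3.5
height_6 = 5.5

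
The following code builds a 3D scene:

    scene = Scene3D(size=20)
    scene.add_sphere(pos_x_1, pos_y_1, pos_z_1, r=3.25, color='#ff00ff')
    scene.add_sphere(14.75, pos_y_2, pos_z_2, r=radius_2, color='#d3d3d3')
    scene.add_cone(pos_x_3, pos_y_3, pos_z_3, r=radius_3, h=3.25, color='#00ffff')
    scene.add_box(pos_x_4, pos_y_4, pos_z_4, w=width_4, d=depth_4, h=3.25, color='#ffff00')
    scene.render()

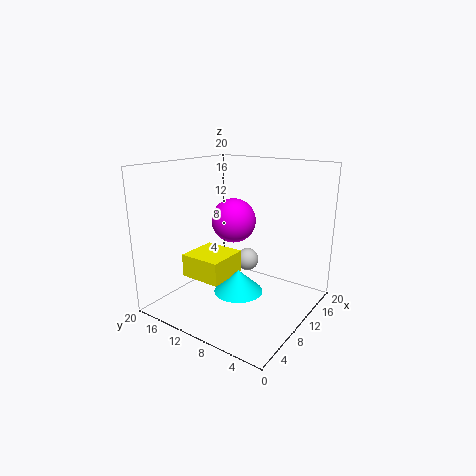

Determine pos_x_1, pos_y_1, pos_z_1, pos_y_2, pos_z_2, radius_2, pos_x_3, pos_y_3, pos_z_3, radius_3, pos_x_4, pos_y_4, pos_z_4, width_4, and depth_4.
pos_x_1 = 12.5, pos_y_1 = 12.5, pos_z_1 = 11.5, pos_y_2 = 11.5, pos_z_2 = 4.75, radius_2 = 1.75, pos_x_3 = 9.75, pos_y_3 = 9.75, pos_z_3 = 2, radius_3 = 3.5, pos_x_4 = 5.5, pos_y_4 = 10.5, pos_z_4 = 4.25, width_4 = 6, depth_4 = 6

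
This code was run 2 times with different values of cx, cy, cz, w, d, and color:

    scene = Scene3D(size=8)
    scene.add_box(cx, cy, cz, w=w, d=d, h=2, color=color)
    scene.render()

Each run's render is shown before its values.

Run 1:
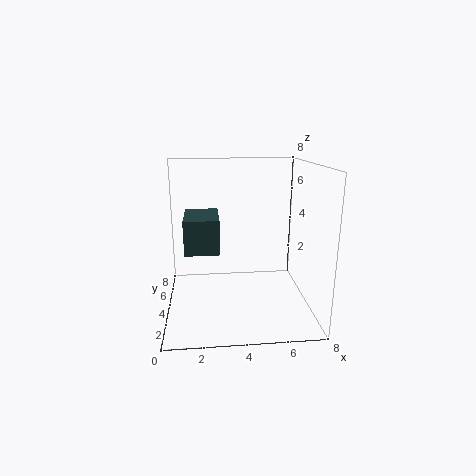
cx = 1
cy = 4
cz = 3
w = 2
d = 3
color = 'darkslategray'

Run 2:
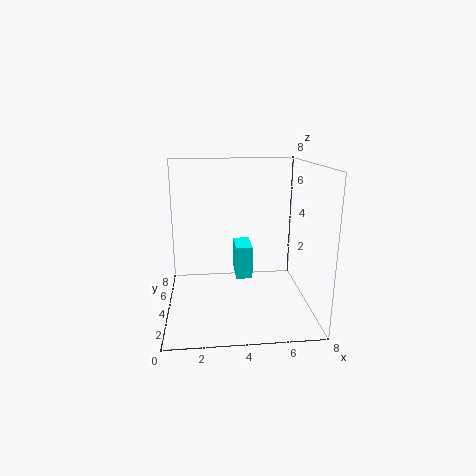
cx = 4
cy = 5
cz = 1
w = 1
d = 2
color = 'cyan'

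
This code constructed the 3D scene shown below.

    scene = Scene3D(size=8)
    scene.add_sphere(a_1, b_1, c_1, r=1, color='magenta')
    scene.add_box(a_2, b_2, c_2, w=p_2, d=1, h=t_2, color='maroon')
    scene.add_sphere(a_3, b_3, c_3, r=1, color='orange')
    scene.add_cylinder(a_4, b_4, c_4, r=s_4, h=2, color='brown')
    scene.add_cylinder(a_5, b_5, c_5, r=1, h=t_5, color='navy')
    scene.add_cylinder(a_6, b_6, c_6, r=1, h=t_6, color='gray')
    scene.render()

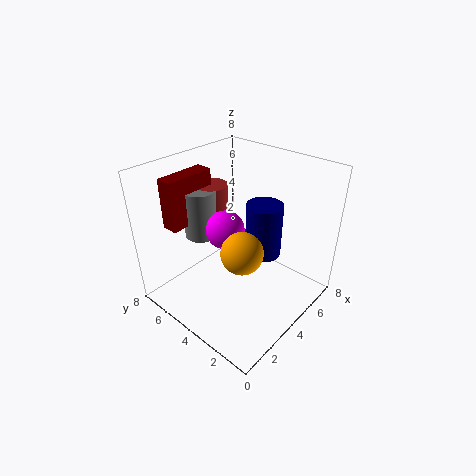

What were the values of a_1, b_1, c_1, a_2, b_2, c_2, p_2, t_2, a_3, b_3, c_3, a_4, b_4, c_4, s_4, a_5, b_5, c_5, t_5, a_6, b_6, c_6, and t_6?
a_1 = 3
b_1 = 4
c_1 = 5
a_2 = 2
b_2 = 7
c_2 = 4
p_2 = 3
t_2 = 3
a_3 = 2
b_3 = 2
c_3 = 5
a_4 = 5
b_4 = 7
c_4 = 4
s_4 = 1
a_5 = 5
b_5 = 3
c_5 = 3
t_5 = 3
a_6 = 4
b_6 = 7
c_6 = 3
t_6 = 3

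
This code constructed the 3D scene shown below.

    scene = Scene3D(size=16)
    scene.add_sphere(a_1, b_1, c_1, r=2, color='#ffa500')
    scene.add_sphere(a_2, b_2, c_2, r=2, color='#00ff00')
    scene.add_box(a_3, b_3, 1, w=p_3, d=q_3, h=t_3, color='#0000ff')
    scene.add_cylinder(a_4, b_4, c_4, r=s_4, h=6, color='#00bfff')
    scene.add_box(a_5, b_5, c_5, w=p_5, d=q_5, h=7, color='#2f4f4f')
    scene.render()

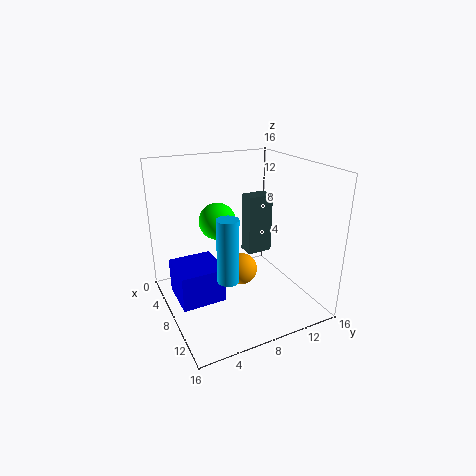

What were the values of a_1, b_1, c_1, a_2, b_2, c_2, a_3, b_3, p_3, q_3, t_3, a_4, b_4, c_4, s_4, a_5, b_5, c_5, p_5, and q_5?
a_1 = 5; b_1 = 10; c_1 = 2; a_2 = 7; b_2 = 6; c_2 = 10; a_3 = 4; b_3 = 1; p_3 = 5; q_3 = 5; t_3 = 4; a_4 = 14; b_4 = 4; c_4 = 7; s_4 = 1; a_5 = 5; b_5 = 10; c_5 = 5; p_5 = 2; q_5 = 3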